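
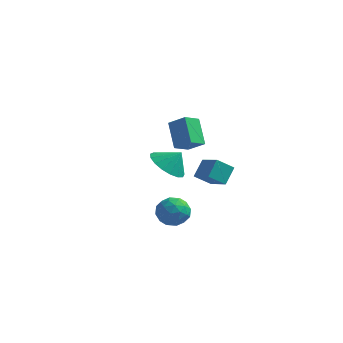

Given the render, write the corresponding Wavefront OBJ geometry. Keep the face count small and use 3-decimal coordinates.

v 0.063 2.089 -3.501
v 0.2 2.974 -2.643
v -1.08 2.851 -4.104
v -0.943 3.736 -3.245
v 0.823 2.664 -4.215
v 0.96 3.549 -3.356
v -0.32 3.426 -4.817
v -0.183 4.311 -3.959
v -0.02 -3.203 -0.019
v 0.883 -3.332 -0.633
v 0.62 -2.897 0.859
v 0.749 -2.829 -0.711
v 0.439 -2.412 -0.63
v 0.023 -2.175 -0.409
v -0.402 -2.175 -0.099
v -0.74 -2.41 0.229
v -0.914 -2.826 0.5
v -0.882 -3.329 0.653
v -0.653 -3.803 0.651
v -0.279 -4.14 0.496
v 0.154 -4.262 0.222
v 0.547 -4.141 -0.106
v 0.81 -3.806 -0.415
v -2.058 2.476 -1.959
v -2.827 3.476 -0.674
v -1.642 3.42 -2.444
v -2.411 4.42 -1.16
v -1.049 2.38 -1.28
v -1.818 3.38 0.004
v -0.633 3.324 -1.766
v -1.402 4.324 -0.481
v -0.618 -1.985 -4.123
v 0.267 -1.664 -3.904
v -0.247 -3.396 -3.556
v 0.638 -3.075 -3.337
v -0.13 -2.749 -2.847
v -0.359 -1.877 -3.198
v 0.379 -3.183 -4.262
v 0.15 -2.311 -4.613
v 0.884 -2.404 -3.99
v 0.569 -2.136 -3.115
v -0.549 -2.924 -4.345
v -0.864 -2.656 -3.47
v -0.208 -1.701 -4.063
v 0.228 -3.359 -3.397
v -0.223 -3.168 -3.109
v 0.297 -2.979 -2.98
v -0.576 -1.826 -3.648
v -0.056 -1.637 -3.519
v -0.289 -2.275 -2.898
v 0.076 -3.423 -3.941
v 0.596 -3.234 -3.812
v -0.277 -2.081 -4.48
v 0.243 -1.892 -4.351
v 0.309 -2.785 -4.562
v 0.675 -1.947 -3.985
v 0.893 -2.776 -3.651
v 0.74 -2.84 -4.196
v 0.606 -2.328 -4.401
v 0.49 -1.789 -3.471
v 0.708 -2.619 -3.137
v 0.257 -2.427 -2.85
v 0.122 -1.914 -3.056
v 0.852 -2.224 -3.521
v -0.688 -2.441 -4.323
v -0.47 -3.271 -3.989
v -0.102 -3.146 -4.404
v -0.237 -2.633 -4.61
v -0.873 -2.284 -3.809
v -0.655 -3.113 -3.475
v -0.586 -2.732 -3.059
v -0.72 -2.22 -3.264
v -0.832 -2.836 -3.939
f 2 4 1
f 5 2 1
f 1 4 3
f 3 5 1
f 2 8 4
f 6 2 5
f 6 8 2
f 4 8 3
f 7 5 3
f 3 8 7
f 7 6 5
f 8 6 7
f 10 9 12
f 10 12 11
f 12 9 13
f 12 13 11
f 13 9 14
f 13 14 11
f 14 9 15
f 14 15 11
f 15 9 16
f 15 16 11
f 16 9 17
f 16 17 11
f 17 9 18
f 17 18 11
f 18 9 19
f 18 19 11
f 19 9 20
f 19 20 11
f 20 9 21
f 20 21 11
f 21 9 22
f 21 22 11
f 22 9 23
f 22 23 11
f 23 9 10
f 23 10 11
f 25 27 24
f 28 25 24
f 24 27 26
f 26 28 24
f 25 31 27
f 29 25 28
f 29 31 25
f 27 31 26
f 30 28 26
f 26 31 30
f 30 29 28
f 31 29 30
f 32 69 48
f 69 43 72
f 48 72 37
f 69 72 48
f 32 48 44
f 48 37 49
f 44 49 33
f 48 49 44
f 32 44 53
f 44 33 54
f 53 54 39
f 44 54 53
f 32 53 65
f 53 39 68
f 65 68 42
f 53 68 65
f 32 65 69
f 65 42 73
f 69 73 43
f 65 73 69
f 33 49 60
f 49 37 63
f 60 63 41
f 49 63 60
f 37 72 50
f 72 43 71
f 50 71 36
f 72 71 50
f 43 73 70
f 73 42 66
f 70 66 34
f 73 66 70
f 42 68 67
f 68 39 55
f 67 55 38
f 68 55 67
f 39 54 59
f 54 33 56
f 59 56 40
f 54 56 59
f 35 61 47
f 61 41 62
f 47 62 36
f 61 62 47
f 35 47 45
f 47 36 46
f 45 46 34
f 47 46 45
f 35 45 52
f 45 34 51
f 52 51 38
f 45 51 52
f 35 52 57
f 52 38 58
f 57 58 40
f 52 58 57
f 35 57 61
f 57 40 64
f 61 64 41
f 57 64 61
f 36 62 50
f 62 41 63
f 50 63 37
f 62 63 50
f 34 46 70
f 46 36 71
f 70 71 43
f 46 71 70
f 38 51 67
f 51 34 66
f 67 66 42
f 51 66 67
f 40 58 59
f 58 38 55
f 59 55 39
f 58 55 59
f 41 64 60
f 64 40 56
f 60 56 33
f 64 56 60



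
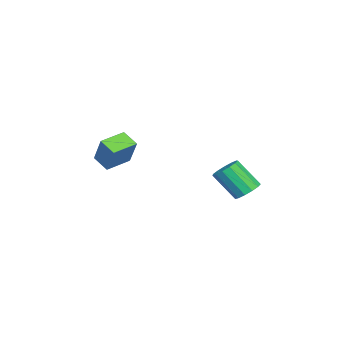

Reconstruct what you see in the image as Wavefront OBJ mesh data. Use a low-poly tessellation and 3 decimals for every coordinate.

v -3.611 3.63 -0.255
v -3.086 3.377 -0.397
v -3.224 2.477 0.693
v -3.749 2.73 0.835
v -3.015 3.627 -0.181
v -3.154 2.728 0.909
v -3.134 3.879 0.011
v -3.273 2.979 1.101
v -3.404 4.051 0.119
v -3.543 3.151 1.209
v -3.74 4.09 0.108
v -3.878 3.19 1.198
v -4.034 3.982 -0.018
v -4.173 3.083 1.072
v -4.195 3.763 -0.219
v -4.333 2.863 0.871
v -4.169 3.501 -0.432
v -4.308 2.602 0.658
v -3.967 3.281 -0.589
v -4.105 2.381 0.501
v -3.651 3.171 -0.639
v -3.79 2.271 0.451
v -3.323 3.207 -0.568
v -3.461 2.307 0.522
v -2.823 -1.602 0.744
v -3.205 -2.192 1.145
v -3.682 -0.923 0.923
v -4.065 -1.513 1.324
v -2.255 -1.187 1.896
v -2.638 -1.777 2.297
v -3.115 -0.508 2.075
v -3.497 -1.098 2.476
f 2 1 5
f 2 5 3
f 3 5 6
f 3 6 4
f 5 1 7
f 5 7 6
f 6 7 8
f 6 8 4
f 7 1 9
f 7 9 8
f 8 9 10
f 8 10 4
f 9 1 11
f 9 11 10
f 10 11 12
f 10 12 4
f 11 1 13
f 11 13 12
f 12 13 14
f 12 14 4
f 13 1 15
f 13 15 14
f 14 15 16
f 14 16 4
f 15 1 17
f 15 17 16
f 16 17 18
f 16 18 4
f 17 1 19
f 17 19 18
f 18 19 20
f 18 20 4
f 19 1 21
f 19 21 20
f 20 21 22
f 20 22 4
f 21 1 23
f 21 23 22
f 22 23 24
f 22 24 4
f 23 1 2
f 23 2 24
f 24 2 3
f 24 3 4
f 26 28 25
f 29 26 25
f 25 28 27
f 27 29 25
f 26 32 28
f 30 26 29
f 30 32 26
f 28 32 27
f 31 29 27
f 27 32 31
f 31 30 29
f 32 30 31



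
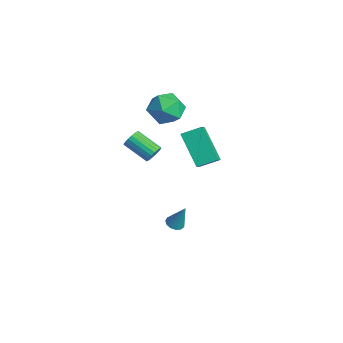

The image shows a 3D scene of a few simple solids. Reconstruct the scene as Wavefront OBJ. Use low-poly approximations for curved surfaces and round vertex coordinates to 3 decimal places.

v -0.683 0.406 0.314
v -0.304 0.077 0.605
v -1.539 -0.675 1.358
v -1.917 -0.346 1.066
v -0.334 0.281 0.76
v -1.569 -0.471 1.513
v -0.433 0.51 0.827
v -1.668 -0.242 1.58
v -0.581 0.718 0.792
v -1.816 -0.033 1.544
v -0.75 0.865 0.662
v -1.985 0.113 1.415
v -0.905 0.92 0.463
v -2.14 0.169 1.216
v -1.016 0.874 0.235
v -2.251 0.122 0.987
v -1.061 0.735 0.022
v -2.296 -0.017 0.775
v -1.031 0.531 -0.133
v -2.266 -0.221 0.62
v -0.932 0.302 -0.2
v -2.167 -0.45 0.553
v -0.784 0.093 -0.164
v -2.019 -0.658 0.588
v -0.615 -0.053 -0.035
v -1.85 -0.805 0.718
v -0.46 -0.109 0.164
v -1.695 -0.86 0.917
v -0.349 -0.062 0.393
v -1.584 -0.814 1.145
v 2.727 0.281 4.251
v 3.056 1.309 4.676
v 1.866 0.885 3.454
v 2.195 1.913 3.879
v 4.245 0.427 2.721
v 4.574 1.455 3.146
v 3.384 1.031 1.924
v 3.713 2.059 2.349
v 1.446 0.597 -3.823
v 1.779 0.171 -3.827
v 1.934 0.963 -2.397
v 1.937 0.405 -3.941
v 1.939 0.699 -4.017
v 1.785 0.961 -4.032
v 1.524 1.108 -3.98
v 1.238 1.092 -3.878
v 1.018 0.919 -3.759
v 0.934 0.644 -3.659
v 1.013 0.354 -3.612
v 1.229 0.141 -3.631
v 1.515 0.073 -3.711
v -2.111 2.181 3.732
v -1.353 2.601 2.965
v -1.687 0.439 3.195
v -0.929 0.859 2.428
v -0.714 0.946 3.562
v -0.977 2.023 3.893
v -2.063 1.017 2.267
v -2.326 2.094 2.598
v -1.324 1.882 2.06
v -0.49 1.839 2.86
v -2.55 1.201 3.3
v -1.716 1.158 4.1
f 2 1 5
f 2 5 3
f 3 5 6
f 3 6 4
f 5 1 7
f 5 7 6
f 6 7 8
f 6 8 4
f 7 1 9
f 7 9 8
f 8 9 10
f 8 10 4
f 9 1 11
f 9 11 10
f 10 11 12
f 10 12 4
f 11 1 13
f 11 13 12
f 12 13 14
f 12 14 4
f 13 1 15
f 13 15 14
f 14 15 16
f 14 16 4
f 15 1 17
f 15 17 16
f 16 17 18
f 16 18 4
f 17 1 19
f 17 19 18
f 18 19 20
f 18 20 4
f 19 1 21
f 19 21 20
f 20 21 22
f 20 22 4
f 21 1 23
f 21 23 22
f 22 23 24
f 22 24 4
f 23 1 25
f 23 25 24
f 24 25 26
f 24 26 4
f 25 1 27
f 25 27 26
f 26 27 28
f 26 28 4
f 27 1 29
f 27 29 28
f 28 29 30
f 28 30 4
f 29 1 2
f 29 2 30
f 30 2 3
f 30 3 4
f 32 34 31
f 35 32 31
f 31 34 33
f 33 35 31
f 32 38 34
f 36 32 35
f 36 38 32
f 34 38 33
f 37 35 33
f 33 38 37
f 37 36 35
f 38 36 37
f 40 39 42
f 40 42 41
f 42 39 43
f 42 43 41
f 43 39 44
f 43 44 41
f 44 39 45
f 44 45 41
f 45 39 46
f 45 46 41
f 46 39 47
f 46 47 41
f 47 39 48
f 47 48 41
f 48 39 49
f 48 49 41
f 49 39 50
f 49 50 41
f 50 39 51
f 50 51 41
f 51 39 40
f 51 40 41
f 52 63 57
f 52 57 53
f 52 53 59
f 52 59 62
f 52 62 63
f 53 57 61
f 57 63 56
f 63 62 54
f 62 59 58
f 59 53 60
f 55 61 56
f 55 56 54
f 55 54 58
f 55 58 60
f 55 60 61
f 56 61 57
f 54 56 63
f 58 54 62
f 60 58 59
f 61 60 53



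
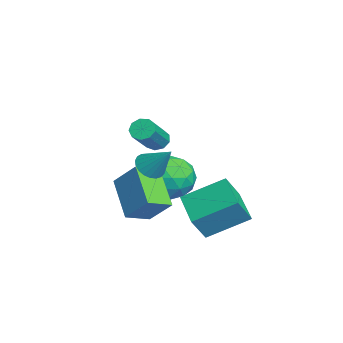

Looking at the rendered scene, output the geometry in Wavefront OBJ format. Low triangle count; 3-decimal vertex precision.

v 1.879 -0.422 0.131
v 2.36 -0.917 0.15
v 2.601 0.322 1.229
v 2.468 -0.735 -0.044
v 2.475 -0.5 -0.208
v 2.379 -0.251 -0.313
v 2.196 -0.032 -0.342
v 1.959 0.12 -0.289
v 1.708 0.178 -0.163
v 1.486 0.133 0.014
v 1.332 -0.009 0.21
v 1.273 -0.222 0.393
v 1.319 -0.469 0.531
v 1.462 -0.709 0.599
v 1.676 -0.898 0.587
v 1.926 -1.006 0.495
v 2.168 -1.012 0.341
v -3.667 0.459 -1.159
v -3.354 0.959 -1.182
v -2.081 0.22 0.097
v -2.393 -0.279 0.119
v -3.632 0.984 -0.891
v -2.359 0.245 0.388
v -3.927 0.763 -0.725
v -2.653 0.024 0.554
v -4.1 0.4 -0.763
v -2.826 -0.339 0.516
v -4.07 0.065 -0.986
v -2.796 -0.674 0.293
v -3.851 -0.085 -1.29
v -2.578 -0.824 -0.012
v -3.546 0.019 -1.533
v -2.273 -0.72 -0.255
v -3.298 0.33 -1.601
v -2.025 -0.409 -0.323
v -3.222 0.701 -1.462
v -1.949 -0.038 -0.184
v -0.947 1.609 -2.794
v -0.338 1.284 -1.788
v -2.122 0.036 -2.592
v -1.513 -0.289 -1.586
v -2.214 0.709 -1.578
v -1.488 1.681 -1.703
v -0.972 -0.361 -2.677
v -0.246 0.611 -2.802
v -0.353 0.066 -1.716
v -1.121 0.727 -1.037
v -1.339 0.593 -3.343
v -2.107 1.254 -2.664
v -0.539 1.584 -2.309
v -1.921 -0.264 -2.071
v -2.333 0.322 -2.066
v -1.975 0.131 -1.475
v -1.215 1.818 -2.259
v -0.858 1.627 -1.668
v -1.96 1.289 -1.544
v -1.602 -0.307 -2.712
v -1.245 -0.498 -2.121
v -0.485 1.189 -2.905
v -0.127 0.998 -2.314
v -0.5 0.031 -2.836
v -0.191 0.677 -1.675
v -0.881 -0.247 -1.557
v -0.563 -0.289 -2.198
v -0.136 0.282 -2.271
v -0.642 1.066 -1.276
v -1.332 0.142 -1.157
v -1.745 0.728 -1.153
v -1.318 1.299 -1.226
v -0.651 0.35 -1.234
v -1.128 1.178 -3.223
v -1.818 0.254 -3.104
v -1.142 0.021 -3.154
v -0.715 0.592 -3.227
v -1.579 1.567 -2.823
v -2.269 0.643 -2.705
v -2.324 1.038 -2.109
v -1.897 1.609 -2.182
v -1.809 0.97 -3.146
v 0.496 1.499 -3.365
v 0.922 0.872 -2.2
v 0.534 3.318 -2.4
v 0.961 2.691 -1.235
v 2.199 1.729 -3.865
v 2.626 1.102 -2.7
v 2.238 3.548 -2.9
v 2.664 2.921 -1.735
v 1.539 -0.413 -3.037
v 2.057 -1.427 -2.572
v -0.108 -0.713 -1.854
v 0.41 -1.727 -1.39
v 2.17 0.407 -1.95
v 2.688 -0.607 -1.486
v 0.523 0.107 -0.768
v 1.041 -0.907 -0.303
f 2 1 4
f 2 4 3
f 4 1 5
f 4 5 3
f 5 1 6
f 5 6 3
f 6 1 7
f 6 7 3
f 7 1 8
f 7 8 3
f 8 1 9
f 8 9 3
f 9 1 10
f 9 10 3
f 10 1 11
f 10 11 3
f 11 1 12
f 11 12 3
f 12 1 13
f 12 13 3
f 13 1 14
f 13 14 3
f 14 1 15
f 14 15 3
f 15 1 16
f 15 16 3
f 16 1 17
f 16 17 3
f 17 1 2
f 17 2 3
f 19 18 22
f 19 22 20
f 20 22 23
f 20 23 21
f 22 18 24
f 22 24 23
f 23 24 25
f 23 25 21
f 24 18 26
f 24 26 25
f 25 26 27
f 25 27 21
f 26 18 28
f 26 28 27
f 27 28 29
f 27 29 21
f 28 18 30
f 28 30 29
f 29 30 31
f 29 31 21
f 30 18 32
f 30 32 31
f 31 32 33
f 31 33 21
f 32 18 34
f 32 34 33
f 33 34 35
f 33 35 21
f 34 18 36
f 34 36 35
f 35 36 37
f 35 37 21
f 36 18 19
f 36 19 37
f 37 19 20
f 37 20 21
f 38 75 54
f 75 49 78
f 54 78 43
f 75 78 54
f 38 54 50
f 54 43 55
f 50 55 39
f 54 55 50
f 38 50 59
f 50 39 60
f 59 60 45
f 50 60 59
f 38 59 71
f 59 45 74
f 71 74 48
f 59 74 71
f 38 71 75
f 71 48 79
f 75 79 49
f 71 79 75
f 39 55 66
f 55 43 69
f 66 69 47
f 55 69 66
f 43 78 56
f 78 49 77
f 56 77 42
f 78 77 56
f 49 79 76
f 79 48 72
f 76 72 40
f 79 72 76
f 48 74 73
f 74 45 61
f 73 61 44
f 74 61 73
f 45 60 65
f 60 39 62
f 65 62 46
f 60 62 65
f 41 67 53
f 67 47 68
f 53 68 42
f 67 68 53
f 41 53 51
f 53 42 52
f 51 52 40
f 53 52 51
f 41 51 58
f 51 40 57
f 58 57 44
f 51 57 58
f 41 58 63
f 58 44 64
f 63 64 46
f 58 64 63
f 41 63 67
f 63 46 70
f 67 70 47
f 63 70 67
f 42 68 56
f 68 47 69
f 56 69 43
f 68 69 56
f 40 52 76
f 52 42 77
f 76 77 49
f 52 77 76
f 44 57 73
f 57 40 72
f 73 72 48
f 57 72 73
f 46 64 65
f 64 44 61
f 65 61 45
f 64 61 65
f 47 70 66
f 70 46 62
f 66 62 39
f 70 62 66
f 81 83 80
f 84 81 80
f 80 83 82
f 82 84 80
f 81 87 83
f 85 81 84
f 85 87 81
f 83 87 82
f 86 84 82
f 82 87 86
f 86 85 84
f 87 85 86
f 89 91 88
f 92 89 88
f 88 91 90
f 90 92 88
f 89 95 91
f 93 89 92
f 93 95 89
f 91 95 90
f 94 92 90
f 90 95 94
f 94 93 92
f 95 93 94



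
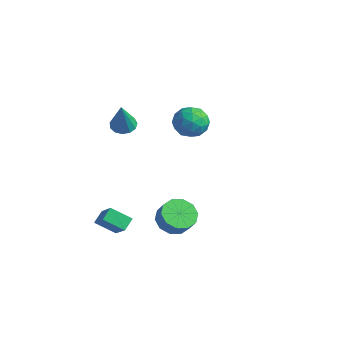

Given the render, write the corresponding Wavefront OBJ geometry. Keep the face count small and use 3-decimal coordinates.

v 2.878 -1.726 -2.491
v 3.663 -1.912 -3.048
v 4.226 -2 -2.227
v 3.442 -1.814 -1.669
v 3.631 -1.314 -2.963
v 4.195 -1.401 -2.141
v 3.313 -0.872 -2.698
v 3.876 -0.96 -1.876
v 2.828 -0.757 -2.353
v 3.391 -0.845 -1.531
v 2.362 -1.012 -2.061
v 2.926 -1.1 -1.24
v 2.094 -1.54 -1.933
v 2.657 -1.628 -1.112
v 2.125 -2.139 -2.019
v 2.689 -2.226 -1.197
v 2.444 -2.58 -2.284
v 3.007 -2.668 -1.462
v 2.929 -2.695 -2.629
v 3.492 -2.783 -1.807
v 3.394 -2.44 -2.92
v 3.958 -2.528 -2.099
v -1.2 4.01 0.944
v -0.576 3.459 0.285
v -2.504 3.861 -0.165
v -1.88 3.31 -0.824
v -2.185 2.883 0.1
v -1.378 2.976 0.785
v -1.702 4.344 -0.665
v -0.895 4.437 0.02
v -0.886 3.665 -0.71
v -1.185 2.762 -0.237
v -1.895 4.558 0.357
v -2.194 3.655 0.83
v -0.773 3.748 0.712
v -2.307 3.572 -0.592
v -2.485 3.322 -0.049
v -2.119 2.998 -0.436
v -1.245 3.464 1.006
v -0.878 3.139 0.618
v -1.824 2.801 0.509
v -2.202 4.181 -0.498
v -1.835 3.856 -0.886
v -0.961 4.322 0.556
v -0.595 3.998 0.169
v -1.256 4.519 -0.389
v -0.589 3.545 -0.26
v -1.356 3.457 -0.912
v -1.251 4.065 -0.819
v -0.777 4.12 -0.416
v -0.765 3.014 0.017
v -1.531 2.927 -0.634
v -1.71 2.676 -0.091
v -1.236 2.73 0.311
v -0.947 3.136 -0.567
v -1.549 4.393 0.754
v -2.315 4.306 0.103
v -1.844 4.59 -0.191
v -1.37 4.644 0.211
v -1.724 3.863 1.032
v -2.491 3.775 0.38
v -2.303 3.2 0.536
v -1.829 3.255 0.939
v -2.133 4.184 0.687
v -1.888 -0.79 1.808
v -1.221 -0.932 1.577
v -1.372 -1.37 3.652
v -1.22 -0.545 1.699
v -1.431 -0.236 1.855
v -1.787 -0.102 1.996
v -2.175 -0.187 2.078
v -2.472 -0.464 2.074
v -2.583 -0.844 1.986
v -2.474 -1.206 1.841
v -2.179 -1.437 1.686
v -1.791 -1.462 1.57
v -1.434 -1.274 1.529
v -1.319 -3.388 -4.282
v -1.491 -2.708 -3.838
v -0.4 -2.719 -4.952
v -0.572 -2.038 -4.509
v -0.048 -3.882 -3.031
v -0.22 -3.201 -2.588
v 0.871 -3.212 -3.702
v 0.699 -2.532 -3.258
f 2 1 5
f 2 5 3
f 3 5 6
f 3 6 4
f 5 1 7
f 5 7 6
f 6 7 8
f 6 8 4
f 7 1 9
f 7 9 8
f 8 9 10
f 8 10 4
f 9 1 11
f 9 11 10
f 10 11 12
f 10 12 4
f 11 1 13
f 11 13 12
f 12 13 14
f 12 14 4
f 13 1 15
f 13 15 14
f 14 15 16
f 14 16 4
f 15 1 17
f 15 17 16
f 16 17 18
f 16 18 4
f 17 1 19
f 17 19 18
f 18 19 20
f 18 20 4
f 19 1 21
f 19 21 20
f 20 21 22
f 20 22 4
f 21 1 2
f 21 2 22
f 22 2 3
f 22 3 4
f 23 60 39
f 60 34 63
f 39 63 28
f 60 63 39
f 23 39 35
f 39 28 40
f 35 40 24
f 39 40 35
f 23 35 44
f 35 24 45
f 44 45 30
f 35 45 44
f 23 44 56
f 44 30 59
f 56 59 33
f 44 59 56
f 23 56 60
f 56 33 64
f 60 64 34
f 56 64 60
f 24 40 51
f 40 28 54
f 51 54 32
f 40 54 51
f 28 63 41
f 63 34 62
f 41 62 27
f 63 62 41
f 34 64 61
f 64 33 57
f 61 57 25
f 64 57 61
f 33 59 58
f 59 30 46
f 58 46 29
f 59 46 58
f 30 45 50
f 45 24 47
f 50 47 31
f 45 47 50
f 26 52 38
f 52 32 53
f 38 53 27
f 52 53 38
f 26 38 36
f 38 27 37
f 36 37 25
f 38 37 36
f 26 36 43
f 36 25 42
f 43 42 29
f 36 42 43
f 26 43 48
f 43 29 49
f 48 49 31
f 43 49 48
f 26 48 52
f 48 31 55
f 52 55 32
f 48 55 52
f 27 53 41
f 53 32 54
f 41 54 28
f 53 54 41
f 25 37 61
f 37 27 62
f 61 62 34
f 37 62 61
f 29 42 58
f 42 25 57
f 58 57 33
f 42 57 58
f 31 49 50
f 49 29 46
f 50 46 30
f 49 46 50
f 32 55 51
f 55 31 47
f 51 47 24
f 55 47 51
f 66 65 68
f 66 68 67
f 68 65 69
f 68 69 67
f 69 65 70
f 69 70 67
f 70 65 71
f 70 71 67
f 71 65 72
f 71 72 67
f 72 65 73
f 72 73 67
f 73 65 74
f 73 74 67
f 74 65 75
f 74 75 67
f 75 65 76
f 75 76 67
f 76 65 77
f 76 77 67
f 77 65 66
f 77 66 67
f 79 81 78
f 82 79 78
f 78 81 80
f 80 82 78
f 79 85 81
f 83 79 82
f 83 85 79
f 81 85 80
f 84 82 80
f 80 85 84
f 84 83 82
f 85 83 84



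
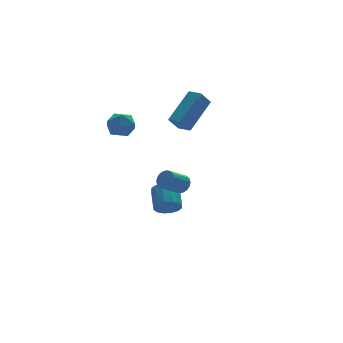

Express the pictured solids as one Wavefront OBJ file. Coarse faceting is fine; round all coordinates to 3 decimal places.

v -0.66 1.827 3.864
v -0.202 1.876 3.147
v -1.038 0.544 3.533
v -0.58 0.593 2.816
v -0.188 0.565 3.572
v 0.046 1.358 3.776
v -1.286 1.062 2.904
v -1.052 1.855 3.108
v -0.589 1.404 2.554
v 0.09 1.097 2.967
v -1.33 1.323 3.713
v -0.651 1.016 4.126
v 1.566 0.417 -2.795
v 2.174 0.038 -2.611
v 2.643 1.125 -1.921
v 2.034 1.503 -2.105
v 2.261 0.21 -2.942
v 2.73 1.297 -2.252
v 2.162 0.438 -3.233
v 2.63 1.525 -2.543
v 1.902 0.66 -3.407
v 2.371 1.747 -2.717
v 1.553 0.817 -3.417
v 2.022 1.904 -2.727
v 1.207 0.867 -3.26
v 1.676 1.953 -2.57
v 0.957 0.795 -2.979
v 1.426 1.882 -2.289
v 0.87 0.623 -2.648
v 1.339 1.71 -1.958
v 0.97 0.395 -2.357
v 1.438 1.482 -1.667
v 1.229 0.173 -2.183
v 1.698 1.26 -1.493
v 1.578 0.016 -2.173
v 2.047 1.103 -1.483
v 1.924 -0.033 -2.33
v 2.393 1.053 -1.64
v 0.562 -2.682 0.663
v 0.814 -2.414 1.085
v -0.17 -2.55 1.759
v -0.422 -2.818 1.337
v 0.703 -2.229 0.961
v -0.281 -2.365 1.634
v 0.564 -2.134 0.777
v -0.42 -2.27 1.451
v 0.424 -2.147 0.571
v -0.559 -2.283 1.245
v 0.312 -2.266 0.383
v -0.671 -2.402 1.057
v 0.25 -2.468 0.251
v -0.734 -2.604 0.924
v 0.249 -2.712 0.2
v -0.735 -2.848 0.874
v 0.31 -2.95 0.241
v -0.674 -3.086 0.915
v 0.421 -3.135 0.366
v -0.563 -3.271 1.039
v 0.56 -3.23 0.549
v -0.424 -3.366 1.223
v 0.699 -3.217 0.755
v -0.284 -3.353 1.429
v 0.811 -3.098 0.943
v -0.172 -3.234 1.617
v 0.874 -2.896 1.076
v -0.11 -3.032 1.749
v 0.875 -2.652 1.126
v -0.109 -2.788 1.8
v 1.918 -0.224 3.524
v 3.507 0.479 4.84
v 1.676 0.55 3.403
v 3.264 1.253 4.72
v 2.536 -0.153 2.74
v 4.124 0.55 4.057
v 2.293 0.621 2.62
v 3.882 1.324 3.936
f 1 12 6
f 1 6 2
f 1 2 8
f 1 8 11
f 1 11 12
f 2 6 10
f 6 12 5
f 12 11 3
f 11 8 7
f 8 2 9
f 4 10 5
f 4 5 3
f 4 3 7
f 4 7 9
f 4 9 10
f 5 10 6
f 3 5 12
f 7 3 11
f 9 7 8
f 10 9 2
f 14 13 17
f 14 17 15
f 15 17 18
f 15 18 16
f 17 13 19
f 17 19 18
f 18 19 20
f 18 20 16
f 19 13 21
f 19 21 20
f 20 21 22
f 20 22 16
f 21 13 23
f 21 23 22
f 22 23 24
f 22 24 16
f 23 13 25
f 23 25 24
f 24 25 26
f 24 26 16
f 25 13 27
f 25 27 26
f 26 27 28
f 26 28 16
f 27 13 29
f 27 29 28
f 28 29 30
f 28 30 16
f 29 13 31
f 29 31 30
f 30 31 32
f 30 32 16
f 31 13 33
f 31 33 32
f 32 33 34
f 32 34 16
f 33 13 35
f 33 35 34
f 34 35 36
f 34 36 16
f 35 13 37
f 35 37 36
f 36 37 38
f 36 38 16
f 37 13 14
f 37 14 38
f 38 14 15
f 38 15 16
f 40 39 43
f 40 43 41
f 41 43 44
f 41 44 42
f 43 39 45
f 43 45 44
f 44 45 46
f 44 46 42
f 45 39 47
f 45 47 46
f 46 47 48
f 46 48 42
f 47 39 49
f 47 49 48
f 48 49 50
f 48 50 42
f 49 39 51
f 49 51 50
f 50 51 52
f 50 52 42
f 51 39 53
f 51 53 52
f 52 53 54
f 52 54 42
f 53 39 55
f 53 55 54
f 54 55 56
f 54 56 42
f 55 39 57
f 55 57 56
f 56 57 58
f 56 58 42
f 57 39 59
f 57 59 58
f 58 59 60
f 58 60 42
f 59 39 61
f 59 61 60
f 60 61 62
f 60 62 42
f 61 39 63
f 61 63 62
f 62 63 64
f 62 64 42
f 63 39 65
f 63 65 64
f 64 65 66
f 64 66 42
f 65 39 67
f 65 67 66
f 66 67 68
f 66 68 42
f 67 39 40
f 67 40 68
f 68 40 41
f 68 41 42
f 70 72 69
f 73 70 69
f 69 72 71
f 71 73 69
f 70 76 72
f 74 70 73
f 74 76 70
f 72 76 71
f 75 73 71
f 71 76 75
f 75 74 73
f 76 74 75



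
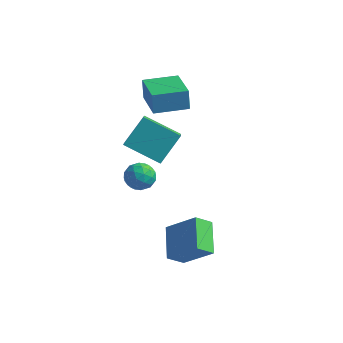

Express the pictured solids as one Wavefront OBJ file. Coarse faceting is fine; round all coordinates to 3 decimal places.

v -4.526 1.678 3.122
v -4.694 1.854 4.287
v -3.177 2.93 3.127
v -3.345 3.106 4.292
v -3.075 0.114 3.568
v -3.243 0.29 4.733
v -1.726 1.366 3.573
v -1.894 1.542 4.738
v 1.068 -4.324 -2.696
v 0.552 -5.025 -1.991
v 0.203 -2.884 -1.897
v -0.313 -3.585 -1.192
v 2.573 -4.135 -1.408
v 2.057 -4.836 -0.703
v 1.708 -2.695 -0.609
v 1.192 -3.396 0.096
v -4.993 0.527 0.244
v -4.237 -0.857 1.408
v -4.595 1.851 1.562
v -3.84 0.467 2.726
v -3.06 0.833 -0.646
v -2.305 -0.551 0.518
v -2.663 2.157 0.672
v -1.907 0.773 1.836
v -2.404 -2.1 0.852
v -1.63 -2.195 1.168
v -2.75 -3.325 1.332
v -1.976 -3.42 1.648
v -2.5 -2.853 1.982
v -2.286 -2.096 1.685
v -2.094 -3.424 0.815
v -1.88 -2.667 0.518
v -1.438 -3.013 1.145
v -1.69 -2.66 1.866
v -2.69 -2.86 0.634
v -2.942 -2.507 1.355
v -1.987 -2.039 0.968
v -2.393 -3.481 1.532
v -2.701 -3.147 1.728
v -2.247 -3.203 1.914
v -2.372 -1.981 1.272
v -1.917 -2.037 1.458
v -2.429 -2.424 1.936
v -2.463 -3.483 1.042
v -2.008 -3.539 1.228
v -2.133 -2.317 0.586
v -1.679 -2.373 0.772
v -1.951 -3.096 0.564
v -1.419 -2.576 1.14
v -1.623 -3.297 1.422
v -1.692 -3.299 0.933
v -1.566 -2.854 0.758
v -1.567 -2.369 1.564
v -1.77 -3.09 1.846
v -2.078 -2.756 2.042
v -1.952 -2.311 1.868
v -1.454 -2.85 1.55
v -2.61 -2.43 0.654
v -2.813 -3.151 0.936
v -2.428 -3.209 0.632
v -2.302 -2.764 0.458
v -2.757 -2.223 1.078
v -2.961 -2.944 1.36
v -2.814 -2.666 1.742
v -2.688 -2.221 1.567
v -2.926 -2.67 0.95
f 2 4 1
f 5 2 1
f 1 4 3
f 3 5 1
f 2 8 4
f 6 2 5
f 6 8 2
f 4 8 3
f 7 5 3
f 3 8 7
f 7 6 5
f 8 6 7
f 10 12 9
f 13 10 9
f 9 12 11
f 11 13 9
f 10 16 12
f 14 10 13
f 14 16 10
f 12 16 11
f 15 13 11
f 11 16 15
f 15 14 13
f 16 14 15
f 18 20 17
f 21 18 17
f 17 20 19
f 19 21 17
f 18 24 20
f 22 18 21
f 22 24 18
f 20 24 19
f 23 21 19
f 19 24 23
f 23 22 21
f 24 22 23
f 25 62 41
f 62 36 65
f 41 65 30
f 62 65 41
f 25 41 37
f 41 30 42
f 37 42 26
f 41 42 37
f 25 37 46
f 37 26 47
f 46 47 32
f 37 47 46
f 25 46 58
f 46 32 61
f 58 61 35
f 46 61 58
f 25 58 62
f 58 35 66
f 62 66 36
f 58 66 62
f 26 42 53
f 42 30 56
f 53 56 34
f 42 56 53
f 30 65 43
f 65 36 64
f 43 64 29
f 65 64 43
f 36 66 63
f 66 35 59
f 63 59 27
f 66 59 63
f 35 61 60
f 61 32 48
f 60 48 31
f 61 48 60
f 32 47 52
f 47 26 49
f 52 49 33
f 47 49 52
f 28 54 40
f 54 34 55
f 40 55 29
f 54 55 40
f 28 40 38
f 40 29 39
f 38 39 27
f 40 39 38
f 28 38 45
f 38 27 44
f 45 44 31
f 38 44 45
f 28 45 50
f 45 31 51
f 50 51 33
f 45 51 50
f 28 50 54
f 50 33 57
f 54 57 34
f 50 57 54
f 29 55 43
f 55 34 56
f 43 56 30
f 55 56 43
f 27 39 63
f 39 29 64
f 63 64 36
f 39 64 63
f 31 44 60
f 44 27 59
f 60 59 35
f 44 59 60
f 33 51 52
f 51 31 48
f 52 48 32
f 51 48 52
f 34 57 53
f 57 33 49
f 53 49 26
f 57 49 53



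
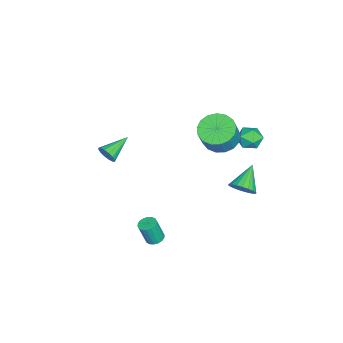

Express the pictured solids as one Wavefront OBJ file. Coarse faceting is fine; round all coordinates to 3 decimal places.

v 2.597 -0.629 -3.894
v 3.104 -0.784 -3.995
v 3.25 -1.166 -2.666
v 2.743 -1.011 -2.566
v 3.13 -0.554 -3.931
v 3.276 -0.936 -2.603
v 3.051 -0.339 -3.861
v 3.197 -0.72 -2.532
v 2.881 -0.181 -3.797
v 3.027 -0.562 -2.468
v 2.656 -0.112 -3.752
v 2.802 -0.493 -2.423
v 2.418 -0.145 -3.735
v 2.564 -0.527 -2.407
v 2.216 -0.274 -3.75
v 2.362 -0.656 -2.422
v 2.09 -0.474 -3.794
v 2.236 -0.856 -2.465
v 2.064 -0.704 -3.857
v 2.21 -1.086 -2.529
v 2.143 -0.92 -3.928
v 2.289 -1.301 -2.599
v 2.313 -1.078 -3.992
v 2.459 -1.459 -2.663
v 2.538 -1.147 -4.037
v 2.684 -1.528 -2.708
v 2.776 -1.113 -4.053
v 2.922 -1.495 -2.725
v 2.978 -0.984 -4.038
v 3.124 -1.366 -2.71
v -0.618 3.484 -1.819
v -0.137 3.573 -1.173
v -1.962 3.796 -0.861
v -0.15 3.886 -1.294
v -0.244 4.131 -1.506
v -0.403 4.263 -1.772
v -0.599 4.261 -2.046
v -0.798 4.124 -2.281
v -0.966 3.876 -2.436
v -1.073 3.561 -2.484
v -1.102 3.232 -2.417
v -1.047 2.947 -2.247
v -0.918 2.754 -2.002
v -0.737 2.688 -1.726
v -0.535 2.759 -1.466
v -0.348 2.955 -1.267
v -0.207 3.243 -1.163
v 0.45 -3.731 0.751
v 0.788 -3.518 1.225
v -0.85 -2.869 1.289
v 0.832 -3.305 0.989
v 0.773 -3.206 0.69
v 0.628 -3.247 0.406
v 0.435 -3.419 0.215
v 0.246 -3.674 0.168
v 0.112 -3.944 0.276
v 0.068 -4.157 0.512
v 0.126 -4.257 0.811
v 0.271 -4.215 1.095
v 0.464 -4.044 1.286
v 0.653 -3.789 1.333
v -1.74 4.381 1.819
v -1.396 4.096 1.156
v -2.104 3.184 2.144
v -1.76 2.899 1.481
v -1.308 3.189 2.073
v -1.083 3.929 1.872
v -2.417 3.351 1.428
v -2.192 4.091 1.227
v -1.814 3.46 0.914
v -1.129 3.359 1.313
v -2.371 3.921 1.987
v -1.686 3.82 2.386
v 0.088 2.401 3.103
v 0.946 2.793 2.666
v 1.65 2.672 3.939
v 0.792 2.279 4.377
v 0.705 3.194 2.837
v 1.41 3.073 4.11
v 0.324 3.413 3.07
v 1.028 3.292 4.343
v -0.112 3.4 3.31
v 0.592 3.279 4.583
v -0.502 3.158 3.502
v 0.202 3.037 4.775
v -0.757 2.743 3.604
v -0.053 2.622 4.877
v -0.819 2.249 3.59
v -0.114 2.128 4.864
v -0.672 1.79 3.466
v 0.032 1.669 4.739
v -0.352 1.471 3.258
v 0.353 1.349 4.531
v 0.069 1.365 3.015
v 0.774 1.243 4.288
v 0.495 1.496 2.792
v 1.199 1.374 4.065
v 0.827 1.834 2.64
v 1.531 1.713 3.913
v 0.99 2.303 2.595
v 1.694 2.181 3.868
f 2 1 5
f 2 5 3
f 3 5 6
f 3 6 4
f 5 1 7
f 5 7 6
f 6 7 8
f 6 8 4
f 7 1 9
f 7 9 8
f 8 9 10
f 8 10 4
f 9 1 11
f 9 11 10
f 10 11 12
f 10 12 4
f 11 1 13
f 11 13 12
f 12 13 14
f 12 14 4
f 13 1 15
f 13 15 14
f 14 15 16
f 14 16 4
f 15 1 17
f 15 17 16
f 16 17 18
f 16 18 4
f 17 1 19
f 17 19 18
f 18 19 20
f 18 20 4
f 19 1 21
f 19 21 20
f 20 21 22
f 20 22 4
f 21 1 23
f 21 23 22
f 22 23 24
f 22 24 4
f 23 1 25
f 23 25 24
f 24 25 26
f 24 26 4
f 25 1 27
f 25 27 26
f 26 27 28
f 26 28 4
f 27 1 29
f 27 29 28
f 28 29 30
f 28 30 4
f 29 1 2
f 29 2 30
f 30 2 3
f 30 3 4
f 32 31 34
f 32 34 33
f 34 31 35
f 34 35 33
f 35 31 36
f 35 36 33
f 36 31 37
f 36 37 33
f 37 31 38
f 37 38 33
f 38 31 39
f 38 39 33
f 39 31 40
f 39 40 33
f 40 31 41
f 40 41 33
f 41 31 42
f 41 42 33
f 42 31 43
f 42 43 33
f 43 31 44
f 43 44 33
f 44 31 45
f 44 45 33
f 45 31 46
f 45 46 33
f 46 31 47
f 46 47 33
f 47 31 32
f 47 32 33
f 49 48 51
f 49 51 50
f 51 48 52
f 51 52 50
f 52 48 53
f 52 53 50
f 53 48 54
f 53 54 50
f 54 48 55
f 54 55 50
f 55 48 56
f 55 56 50
f 56 48 57
f 56 57 50
f 57 48 58
f 57 58 50
f 58 48 59
f 58 59 50
f 59 48 60
f 59 60 50
f 60 48 61
f 60 61 50
f 61 48 49
f 61 49 50
f 62 73 67
f 62 67 63
f 62 63 69
f 62 69 72
f 62 72 73
f 63 67 71
f 67 73 66
f 73 72 64
f 72 69 68
f 69 63 70
f 65 71 66
f 65 66 64
f 65 64 68
f 65 68 70
f 65 70 71
f 66 71 67
f 64 66 73
f 68 64 72
f 70 68 69
f 71 70 63
f 75 74 78
f 75 78 76
f 76 78 79
f 76 79 77
f 78 74 80
f 78 80 79
f 79 80 81
f 79 81 77
f 80 74 82
f 80 82 81
f 81 82 83
f 81 83 77
f 82 74 84
f 82 84 83
f 83 84 85
f 83 85 77
f 84 74 86
f 84 86 85
f 85 86 87
f 85 87 77
f 86 74 88
f 86 88 87
f 87 88 89
f 87 89 77
f 88 74 90
f 88 90 89
f 89 90 91
f 89 91 77
f 90 74 92
f 90 92 91
f 91 92 93
f 91 93 77
f 92 74 94
f 92 94 93
f 93 94 95
f 93 95 77
f 94 74 96
f 94 96 95
f 95 96 97
f 95 97 77
f 96 74 98
f 96 98 97
f 97 98 99
f 97 99 77
f 98 74 100
f 98 100 99
f 99 100 101
f 99 101 77
f 100 74 75
f 100 75 101
f 101 75 76
f 101 76 77



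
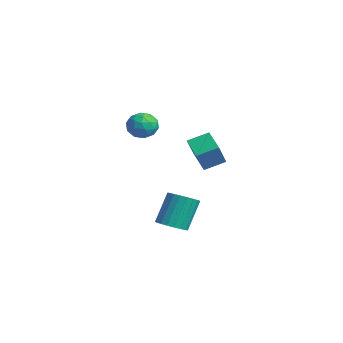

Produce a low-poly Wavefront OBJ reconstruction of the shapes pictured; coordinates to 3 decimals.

v -0.838 -2.316 2.711
v -0.007 -1.965 2.656
v -0.353 -3.315 3.664
v 0.478 -2.964 3.609
v -0.186 -2.496 4.008
v -0.485 -1.879 3.419
v 0.125 -3.401 2.901
v -0.174 -2.784 2.312
v 0.589 -2.635 2.774
v 0.397 -2.076 3.458
v -0.757 -3.204 2.862
v -0.949 -2.645 3.546
v -0.465 -2.053 2.6
v 0.105 -3.227 3.72
v -0.285 -2.952 3.954
v 0.203 -2.746 3.923
v -0.746 -2.002 3.048
v -0.257 -1.796 3.016
v -0.363 -2.108 3.81
v -0.103 -3.484 3.304
v 0.386 -3.278 3.272
v -0.563 -2.534 2.397
v -0.075 -2.328 2.366
v 0.003 -3.172 2.51
v 0.374 -2.24 2.637
v 0.658 -2.828 3.197
v 0.451 -3.085 2.781
v 0.275 -2.722 2.435
v 0.261 -1.912 3.039
v 0.546 -2.499 3.599
v 0.156 -2.224 3.834
v -0.02 -1.861 3.487
v 0.611 -2.306 3.108
v -0.906 -2.781 2.721
v -0.621 -3.368 3.281
v -0.34 -3.419 2.833
v -0.516 -3.056 2.486
v -1.018 -2.452 3.123
v -0.734 -3.04 3.683
v -0.635 -2.558 3.885
v -0.811 -2.195 3.539
v -0.971 -2.974 3.212
v -2.412 1.254 -0.373
v -2.161 2.432 0.142
v -1.334 1.339 -1.095
v -1.083 2.517 -0.58
v -1.257 0.303 1.24
v -1.006 1.481 1.755
v -0.179 0.388 0.518
v 0.072 1.566 1.033
v -0.161 -1.033 -4.387
v 0.728 -0.896 -4.251
v 0.311 -0.009 -2.417
v -0.579 -0.147 -2.553
v 0.625 -0.578 -4.428
v 0.208 0.309 -2.594
v 0.387 -0.339 -4.599
v -0.03 0.548 -2.764
v 0.054 -0.219 -4.732
v -0.364 0.668 -2.897
v -0.317 -0.241 -4.806
v -0.734 0.646 -2.971
v -0.661 -0.399 -4.807
v -1.078 0.488 -2.973
v -0.918 -0.667 -4.736
v -1.335 0.22 -2.902
v -1.044 -0.999 -4.605
v -1.462 -0.112 -2.77
v -1.018 -1.336 -4.436
v -1.435 -0.449 -2.601
v -0.844 -1.621 -4.258
v -1.261 -0.735 -2.424
v -0.551 -1.805 -4.103
v -0.969 -0.918 -2.269
v -0.192 -1.855 -3.997
v -0.609 -0.968 -2.162
v 0.173 -1.763 -3.958
v -0.244 -0.876 -2.124
v 0.48 -1.545 -3.994
v 0.063 -0.658 -2.159
v 0.677 -1.238 -4.098
v 0.259 -0.351 -2.263
f 1 38 17
f 38 12 41
f 17 41 6
f 38 41 17
f 1 17 13
f 17 6 18
f 13 18 2
f 17 18 13
f 1 13 22
f 13 2 23
f 22 23 8
f 13 23 22
f 1 22 34
f 22 8 37
f 34 37 11
f 22 37 34
f 1 34 38
f 34 11 42
f 38 42 12
f 34 42 38
f 2 18 29
f 18 6 32
f 29 32 10
f 18 32 29
f 6 41 19
f 41 12 40
f 19 40 5
f 41 40 19
f 12 42 39
f 42 11 35
f 39 35 3
f 42 35 39
f 11 37 36
f 37 8 24
f 36 24 7
f 37 24 36
f 8 23 28
f 23 2 25
f 28 25 9
f 23 25 28
f 4 30 16
f 30 10 31
f 16 31 5
f 30 31 16
f 4 16 14
f 16 5 15
f 14 15 3
f 16 15 14
f 4 14 21
f 14 3 20
f 21 20 7
f 14 20 21
f 4 21 26
f 21 7 27
f 26 27 9
f 21 27 26
f 4 26 30
f 26 9 33
f 30 33 10
f 26 33 30
f 5 31 19
f 31 10 32
f 19 32 6
f 31 32 19
f 3 15 39
f 15 5 40
f 39 40 12
f 15 40 39
f 7 20 36
f 20 3 35
f 36 35 11
f 20 35 36
f 9 27 28
f 27 7 24
f 28 24 8
f 27 24 28
f 10 33 29
f 33 9 25
f 29 25 2
f 33 25 29
f 44 46 43
f 47 44 43
f 43 46 45
f 45 47 43
f 44 50 46
f 48 44 47
f 48 50 44
f 46 50 45
f 49 47 45
f 45 50 49
f 49 48 47
f 50 48 49
f 52 51 55
f 52 55 53
f 53 55 56
f 53 56 54
f 55 51 57
f 55 57 56
f 56 57 58
f 56 58 54
f 57 51 59
f 57 59 58
f 58 59 60
f 58 60 54
f 59 51 61
f 59 61 60
f 60 61 62
f 60 62 54
f 61 51 63
f 61 63 62
f 62 63 64
f 62 64 54
f 63 51 65
f 63 65 64
f 64 65 66
f 64 66 54
f 65 51 67
f 65 67 66
f 66 67 68
f 66 68 54
f 67 51 69
f 67 69 68
f 68 69 70
f 68 70 54
f 69 51 71
f 69 71 70
f 70 71 72
f 70 72 54
f 71 51 73
f 71 73 72
f 72 73 74
f 72 74 54
f 73 51 75
f 73 75 74
f 74 75 76
f 74 76 54
f 75 51 77
f 75 77 76
f 76 77 78
f 76 78 54
f 77 51 79
f 77 79 78
f 78 79 80
f 78 80 54
f 79 51 81
f 79 81 80
f 80 81 82
f 80 82 54
f 81 51 52
f 81 52 82
f 82 52 53
f 82 53 54



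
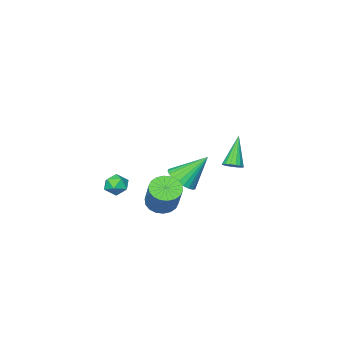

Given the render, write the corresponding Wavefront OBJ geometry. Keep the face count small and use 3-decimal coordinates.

v 0.664 -0.909 -1.9
v 1.248 -0.122 -1.882
v -0.464 -0.111 -0.28
v 0.977 -0.008 -2.126
v 0.658 -0.032 -2.337
v 0.341 -0.189 -2.48
v 0.072 -0.455 -2.536
v -0.106 -0.791 -2.495
v -0.167 -1.145 -2.363
v -0.101 -1.463 -2.161
v 0.081 -1.696 -1.919
v 0.352 -1.81 -1.674
v 0.67 -1.787 -1.464
v 0.988 -1.629 -1.32
v 1.256 -1.363 -1.265
v 1.434 -1.027 -1.306
v 1.495 -0.673 -1.438
v 1.43 -0.355 -1.64
v 2.934 0.161 -2.342
v 3.599 0.498 -2.829
v 4.231 1.595 -1.204
v 3.566 1.259 -0.718
v 3.305 0.757 -2.889
v 3.938 1.854 -1.264
v 2.938 0.898 -2.842
v 3.571 1.995 -1.217
v 2.57 0.893 -2.695
v 3.203 1.99 -1.07
v 2.274 0.743 -2.479
v 2.907 1.84 -0.854
v 2.109 0.478 -2.235
v 2.741 1.575 -0.61
v 2.107 0.15 -2.013
v 2.739 1.247 -0.388
v 2.269 -0.175 -1.856
v 2.901 0.922 -0.231
v 2.562 -0.434 -1.796
v 3.195 0.663 -0.171
v 2.929 -0.575 -1.843
v 3.562 0.522 -0.218
v 3.297 -0.57 -1.99
v 3.93 0.527 -0.365
v 3.593 -0.42 -2.206
v 4.226 0.677 -0.581
v 3.759 -0.155 -2.45
v 4.391 0.942 -0.825
v 3.761 0.173 -2.672
v 4.393 1.27 -1.047
v 2.406 -3.269 -2.332
v 3.039 -3.073 -1.944
v 3.101 -3.887 -3.156
v 3.734 -3.691 -2.768
v 3.234 -4.186 -2.461
v 2.805 -3.804 -1.952
v 3.335 -3.156 -3.148
v 2.906 -2.774 -2.639
v 3.613 -3.003 -2.449
v 3.551 -3.64 -2.024
v 2.589 -3.32 -3.076
v 2.527 -3.957 -2.651
v 1.454 4.005 1.3
v 1.925 3.761 1.481
v 0.506 3.375 2.92
v 1.937 4.008 1.584
v 1.838 4.255 1.622
v 1.651 4.444 1.586
v 1.419 4.532 1.484
v 1.195 4.5 1.341
v 1.031 4.354 1.188
v 0.963 4.128 1.06
v 1.008 3.874 0.988
v 1.155 3.65 0.987
v 1.37 3.507 1.057
v 1.605 3.478 1.184
v 1.805 3.57 1.336
f 2 1 4
f 2 4 3
f 4 1 5
f 4 5 3
f 5 1 6
f 5 6 3
f 6 1 7
f 6 7 3
f 7 1 8
f 7 8 3
f 8 1 9
f 8 9 3
f 9 1 10
f 9 10 3
f 10 1 11
f 10 11 3
f 11 1 12
f 11 12 3
f 12 1 13
f 12 13 3
f 13 1 14
f 13 14 3
f 14 1 15
f 14 15 3
f 15 1 16
f 15 16 3
f 16 1 17
f 16 17 3
f 17 1 18
f 17 18 3
f 18 1 2
f 18 2 3
f 20 19 23
f 20 23 21
f 21 23 24
f 21 24 22
f 23 19 25
f 23 25 24
f 24 25 26
f 24 26 22
f 25 19 27
f 25 27 26
f 26 27 28
f 26 28 22
f 27 19 29
f 27 29 28
f 28 29 30
f 28 30 22
f 29 19 31
f 29 31 30
f 30 31 32
f 30 32 22
f 31 19 33
f 31 33 32
f 32 33 34
f 32 34 22
f 33 19 35
f 33 35 34
f 34 35 36
f 34 36 22
f 35 19 37
f 35 37 36
f 36 37 38
f 36 38 22
f 37 19 39
f 37 39 38
f 38 39 40
f 38 40 22
f 39 19 41
f 39 41 40
f 40 41 42
f 40 42 22
f 41 19 43
f 41 43 42
f 42 43 44
f 42 44 22
f 43 19 45
f 43 45 44
f 44 45 46
f 44 46 22
f 45 19 47
f 45 47 46
f 46 47 48
f 46 48 22
f 47 19 20
f 47 20 48
f 48 20 21
f 48 21 22
f 49 60 54
f 49 54 50
f 49 50 56
f 49 56 59
f 49 59 60
f 50 54 58
f 54 60 53
f 60 59 51
f 59 56 55
f 56 50 57
f 52 58 53
f 52 53 51
f 52 51 55
f 52 55 57
f 52 57 58
f 53 58 54
f 51 53 60
f 55 51 59
f 57 55 56
f 58 57 50
f 62 61 64
f 62 64 63
f 64 61 65
f 64 65 63
f 65 61 66
f 65 66 63
f 66 61 67
f 66 67 63
f 67 61 68
f 67 68 63
f 68 61 69
f 68 69 63
f 69 61 70
f 69 70 63
f 70 61 71
f 70 71 63
f 71 61 72
f 71 72 63
f 72 61 73
f 72 73 63
f 73 61 74
f 73 74 63
f 74 61 75
f 74 75 63
f 75 61 62
f 75 62 63



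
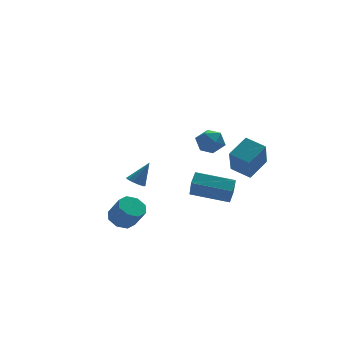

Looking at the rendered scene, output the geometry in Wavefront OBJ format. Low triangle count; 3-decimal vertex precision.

v 2.166 1.072 -2.069
v 1.931 0.364 -0.872
v 2.646 1.62 -1.65
v 2.41 0.912 -0.454
v 3.87 -0.132 -2.446
v 3.634 -0.84 -1.25
v 4.349 0.416 -2.028
v 4.114 -0.292 -0.831
v 1.331 -2.538 3.499
v 1.969 -2.94 3.764
v 0.591 -3.58 3.696
v 1.229 -3.982 3.961
v 0.929 -3.381 4.393
v 1.386 -2.737 4.271
v 1.174 -3.783 3.189
v 1.631 -3.139 3.067
v 1.872 -3.71 3.572
v 1.72 -3.462 4.316
v 0.84 -3.058 3.144
v 0.688 -2.81 3.888
v 0.026 3.079 -1.667
v 0.485 3.159 -1.978
v 0.834 3.161 -0.453
v 0.348 3.469 -1.907
v 0.088 3.63 -1.745
v -0.196 3.58 -1.553
v -0.395 3.339 -1.405
v -0.432 2.998 -1.356
v -0.295 2.688 -1.427
v -0.035 2.528 -1.589
v 0.249 2.577 -1.781
v 0.447 2.819 -1.929
v 3.796 -4.172 3.296
v 3.191 -3.235 3.614
v 2.659 -4.681 2.634
v 2.054 -3.744 2.953
v 4.286 -3.356 1.827
v 3.681 -2.419 2.146
v 3.149 -3.865 1.166
v 2.544 -2.928 1.484
v -2.195 -0.403 -2.177
v -1.696 0.168 -1.994
v -1.365 -0.466 -0.92
v -1.865 -1.037 -1.103
v -2.242 0.261 -1.77
v -1.911 -0.373 -0.697
v -2.76 -0.034 -1.785
v -2.429 -0.669 -0.711
v -2.948 -0.546 -2.029
v -2.617 -1.18 -0.956
v -2.695 -0.974 -2.36
v -2.364 -1.608 -1.286
v -2.149 -1.067 -2.583
v -1.818 -1.701 -1.51
v -1.631 -0.771 -2.569
v -1.3 -1.406 -1.495
v -1.443 -0.26 -2.324
v -1.112 -0.894 -1.251
f 2 4 1
f 5 2 1
f 1 4 3
f 3 5 1
f 2 8 4
f 6 2 5
f 6 8 2
f 4 8 3
f 7 5 3
f 3 8 7
f 7 6 5
f 8 6 7
f 9 20 14
f 9 14 10
f 9 10 16
f 9 16 19
f 9 19 20
f 10 14 18
f 14 20 13
f 20 19 11
f 19 16 15
f 16 10 17
f 12 18 13
f 12 13 11
f 12 11 15
f 12 15 17
f 12 17 18
f 13 18 14
f 11 13 20
f 15 11 19
f 17 15 16
f 18 17 10
f 22 21 24
f 22 24 23
f 24 21 25
f 24 25 23
f 25 21 26
f 25 26 23
f 26 21 27
f 26 27 23
f 27 21 28
f 27 28 23
f 28 21 29
f 28 29 23
f 29 21 30
f 29 30 23
f 30 21 31
f 30 31 23
f 31 21 32
f 31 32 23
f 32 21 22
f 32 22 23
f 34 36 33
f 37 34 33
f 33 36 35
f 35 37 33
f 34 40 36
f 38 34 37
f 38 40 34
f 36 40 35
f 39 37 35
f 35 40 39
f 39 38 37
f 40 38 39
f 42 41 45
f 42 45 43
f 43 45 46
f 43 46 44
f 45 41 47
f 45 47 46
f 46 47 48
f 46 48 44
f 47 41 49
f 47 49 48
f 48 49 50
f 48 50 44
f 49 41 51
f 49 51 50
f 50 51 52
f 50 52 44
f 51 41 53
f 51 53 52
f 52 53 54
f 52 54 44
f 53 41 55
f 53 55 54
f 54 55 56
f 54 56 44
f 55 41 57
f 55 57 56
f 56 57 58
f 56 58 44
f 57 41 42
f 57 42 58
f 58 42 43
f 58 43 44



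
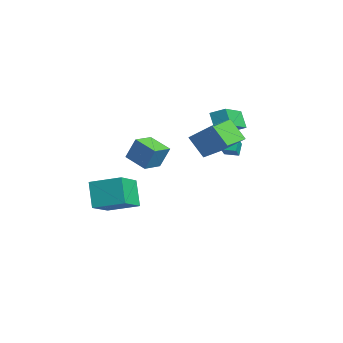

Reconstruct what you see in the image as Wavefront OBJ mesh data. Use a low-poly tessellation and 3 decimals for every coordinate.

v -1.443 -2.949 -2.769
v -0.057 -4.164 -1.871
v -0.408 -1.339 -2.189
v 0.978 -2.554 -1.291
v -0.458 -3.006 -4.369
v 0.928 -4.221 -3.471
v 0.577 -1.396 -3.789
v 1.963 -2.611 -2.891
v 0.297 3.618 -0.385
v 1.079 3.18 0.303
v -0.16 3.922 0.329
v 0.622 3.484 1.016
v 0.738 4.356 -0.416
v 1.52 3.918 0.271
v 0.281 4.66 0.297
v 1.063 4.222 0.985
v -1.345 4.185 2.016
v 0.022 2.818 2.783
v -0.815 4.957 2.445
v 0.553 3.59 3.211
v -0.653 4.29 0.969
v 0.715 2.923 1.735
v -0.122 5.062 1.397
v 1.245 3.695 2.164
v 2.762 0.787 2.04
v 3.824 1.798 3.185
v 1.47 2.244 1.95
v 2.532 3.256 3.095
v 3.548 1.404 0.765
v 4.61 2.416 1.91
v 2.256 2.862 0.675
v 3.318 3.873 1.82
v 0.793 -1.38 0.286
v 1.108 -0.888 1.656
v 1.972 -0.611 -0.261
v 2.287 -0.119 1.11
v 1.593 -2.461 0.49
v 1.908 -1.969 1.861
v 2.772 -1.692 -0.056
v 3.087 -1.2 1.314
f 2 4 1
f 5 2 1
f 1 4 3
f 3 5 1
f 2 8 4
f 6 2 5
f 6 8 2
f 4 8 3
f 7 5 3
f 3 8 7
f 7 6 5
f 8 6 7
f 10 12 9
f 13 10 9
f 9 12 11
f 11 13 9
f 10 16 12
f 14 10 13
f 14 16 10
f 12 16 11
f 15 13 11
f 11 16 15
f 15 14 13
f 16 14 15
f 18 20 17
f 21 18 17
f 17 20 19
f 19 21 17
f 18 24 20
f 22 18 21
f 22 24 18
f 20 24 19
f 23 21 19
f 19 24 23
f 23 22 21
f 24 22 23
f 26 28 25
f 29 26 25
f 25 28 27
f 27 29 25
f 26 32 28
f 30 26 29
f 30 32 26
f 28 32 27
f 31 29 27
f 27 32 31
f 31 30 29
f 32 30 31
f 34 36 33
f 37 34 33
f 33 36 35
f 35 37 33
f 34 40 36
f 38 34 37
f 38 40 34
f 36 40 35
f 39 37 35
f 35 40 39
f 39 38 37
f 40 38 39



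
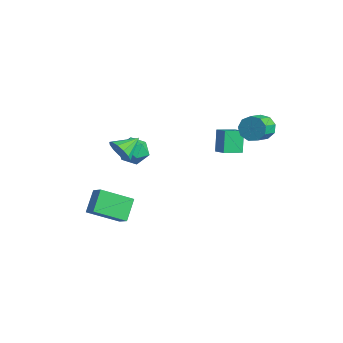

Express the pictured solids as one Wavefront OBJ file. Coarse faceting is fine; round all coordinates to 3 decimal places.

v -0.452 -2.581 2.044
v 0.051 -2.323 1.396
v -0.508 -1.239 2.536
v -0.405 -2.284 1.239
v -0.877 -2.339 1.336
v -1.213 -2.471 1.659
v -1.308 -2.638 2.104
v -1.131 -2.787 2.53
v -0.739 -2.87 2.802
v -0.255 -2.862 2.833
v 0.166 -2.764 2.614
v 0.391 -2.608 2.214
v 0.348 -2.444 1.76
v 1.547 2.556 2.723
v 2.325 2.533 3.113
v 1.78 3.707 2.326
v 2.558 3.684 2.716
v 2.142 2.016 1.504
v 2.92 1.993 1.894
v 2.375 3.167 1.107
v 3.153 3.144 1.497
v -1.111 -2.243 -4.721
v -2.052 -3.871 -3.679
v -1.801 -1.234 -3.768
v -2.742 -2.862 -2.725
v -0.298 -2.298 -4.075
v -1.239 -3.926 -3.032
v -0.988 -1.289 -3.121
v -1.929 -2.917 -2.079
v 3.318 4.332 3.207
v 3.884 4.819 3.569
v 4.387 3.695 4.296
v 3.822 3.208 3.933
v 3.41 4.808 3.881
v 3.913 3.684 4.607
v 2.892 4.574 3.877
v 3.395 3.45 4.603
v 2.574 4.227 3.559
v 3.078 3.102 4.286
v 2.605 3.929 3.077
v 3.108 2.805 3.803
v 2.969 3.82 2.655
v 3.472 2.695 3.382
v 3.497 3.95 2.492
v 4 2.826 3.218
v 3.941 4.26 2.663
v 4.444 3.135 3.389
v 4.094 4.603 3.088
v 4.597 3.478 3.815
v -2.54 0.684 -0.077
v -1.973 0.023 0.413
v -2.967 -0.463 -1.133
v -2.4 -1.124 -0.643
v -3.232 -0.77 -0.22
v -2.969 -0.061 0.433
v -1.971 -0.379 -1.153
v -1.708 0.33 -0.5
v -1.622 -0.634 -0.252
v -2.401 -0.875 0.324
v -2.539 0.435 -1.044
v -3.318 0.194 -0.468
f 2 1 4
f 2 4 3
f 4 1 5
f 4 5 3
f 5 1 6
f 5 6 3
f 6 1 7
f 6 7 3
f 7 1 8
f 7 8 3
f 8 1 9
f 8 9 3
f 9 1 10
f 9 10 3
f 10 1 11
f 10 11 3
f 11 1 12
f 11 12 3
f 12 1 13
f 12 13 3
f 13 1 2
f 13 2 3
f 15 17 14
f 18 15 14
f 14 17 16
f 16 18 14
f 15 21 17
f 19 15 18
f 19 21 15
f 17 21 16
f 20 18 16
f 16 21 20
f 20 19 18
f 21 19 20
f 23 25 22
f 26 23 22
f 22 25 24
f 24 26 22
f 23 29 25
f 27 23 26
f 27 29 23
f 25 29 24
f 28 26 24
f 24 29 28
f 28 27 26
f 29 27 28
f 31 30 34
f 31 34 32
f 32 34 35
f 32 35 33
f 34 30 36
f 34 36 35
f 35 36 37
f 35 37 33
f 36 30 38
f 36 38 37
f 37 38 39
f 37 39 33
f 38 30 40
f 38 40 39
f 39 40 41
f 39 41 33
f 40 30 42
f 40 42 41
f 41 42 43
f 41 43 33
f 42 30 44
f 42 44 43
f 43 44 45
f 43 45 33
f 44 30 46
f 44 46 45
f 45 46 47
f 45 47 33
f 46 30 48
f 46 48 47
f 47 48 49
f 47 49 33
f 48 30 31
f 48 31 49
f 49 31 32
f 49 32 33
f 50 61 55
f 50 55 51
f 50 51 57
f 50 57 60
f 50 60 61
f 51 55 59
f 55 61 54
f 61 60 52
f 60 57 56
f 57 51 58
f 53 59 54
f 53 54 52
f 53 52 56
f 53 56 58
f 53 58 59
f 54 59 55
f 52 54 61
f 56 52 60
f 58 56 57
f 59 58 51



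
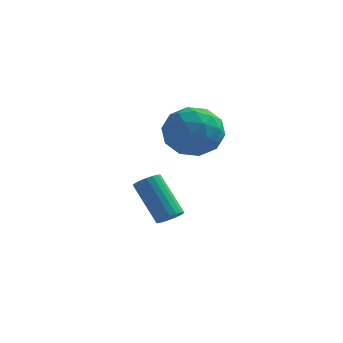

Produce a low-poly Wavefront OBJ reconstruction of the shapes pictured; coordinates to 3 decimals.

v 2.343 2.635 2.112
v 3.438 2.308 2.474
v 1.722 0.812 2.346
v 2.817 0.485 2.708
v 2.145 1.198 3.399
v 2.529 2.324 3.255
v 2.631 0.796 1.565
v 3.015 1.922 1.421
v 3.616 1.172 2.136
v 3.315 1.42 3.27
v 1.845 1.7 1.55
v 1.544 1.948 2.684
v 2.945 2.631 2.272
v 2.215 0.489 2.548
v 1.82 0.908 2.954
v 2.463 0.715 3.167
v 2.411 2.641 2.731
v 3.054 2.449 2.944
v 2.294 1.796 3.488
v 2.106 0.671 1.876
v 2.749 0.479 2.089
v 2.697 2.405 1.653
v 3.34 2.212 1.866
v 2.866 1.324 1.332
v 3.693 1.771 2.287
v 3.328 0.7 2.424
v 3.219 0.883 1.753
v 3.445 1.545 1.668
v 3.517 1.917 2.953
v 3.151 0.846 3.091
v 2.756 1.265 3.497
v 2.982 1.927 3.412
v 3.621 1.249 2.755
v 2.009 2.274 1.729
v 1.643 1.203 1.867
v 2.178 1.193 1.408
v 2.404 1.855 1.323
v 1.832 2.42 2.396
v 1.467 1.349 2.533
v 1.715 1.575 3.152
v 1.941 2.237 3.067
v 1.539 1.871 2.065
v 1.595 2.034 -2.166
v 1.911 1.722 -1.809
v 0.822 2.375 -0.276
v 0.505 2.686 -0.634
v 2.034 1.943 -1.815
v 0.945 2.596 -0.283
v 2.071 2.183 -1.891
v 0.982 2.836 -0.359
v 2.013 2.392 -2.021
v 0.924 3.045 -0.489
v 1.872 2.531 -2.181
v 0.783 3.184 -0.648
v 1.677 2.571 -2.337
v 0.588 3.224 -0.805
v 1.465 2.505 -2.459
v 0.376 3.158 -0.927
v 1.278 2.345 -2.524
v 0.189 2.998 -0.991
v 1.155 2.124 -2.517
v 0.066 2.777 -0.985
v 1.118 1.884 -2.441
v 0.029 2.537 -0.909
v 1.176 1.675 -2.311
v 0.087 2.328 -0.779
v 1.317 1.536 -2.152
v 0.228 2.189 -0.619
v 1.512 1.496 -1.995
v 0.423 2.149 -0.463
v 1.724 1.562 -1.873
v 0.635 2.215 -0.341
f 1 38 17
f 38 12 41
f 17 41 6
f 38 41 17
f 1 17 13
f 17 6 18
f 13 18 2
f 17 18 13
f 1 13 22
f 13 2 23
f 22 23 8
f 13 23 22
f 1 22 34
f 22 8 37
f 34 37 11
f 22 37 34
f 1 34 38
f 34 11 42
f 38 42 12
f 34 42 38
f 2 18 29
f 18 6 32
f 29 32 10
f 18 32 29
f 6 41 19
f 41 12 40
f 19 40 5
f 41 40 19
f 12 42 39
f 42 11 35
f 39 35 3
f 42 35 39
f 11 37 36
f 37 8 24
f 36 24 7
f 37 24 36
f 8 23 28
f 23 2 25
f 28 25 9
f 23 25 28
f 4 30 16
f 30 10 31
f 16 31 5
f 30 31 16
f 4 16 14
f 16 5 15
f 14 15 3
f 16 15 14
f 4 14 21
f 14 3 20
f 21 20 7
f 14 20 21
f 4 21 26
f 21 7 27
f 26 27 9
f 21 27 26
f 4 26 30
f 26 9 33
f 30 33 10
f 26 33 30
f 5 31 19
f 31 10 32
f 19 32 6
f 31 32 19
f 3 15 39
f 15 5 40
f 39 40 12
f 15 40 39
f 7 20 36
f 20 3 35
f 36 35 11
f 20 35 36
f 9 27 28
f 27 7 24
f 28 24 8
f 27 24 28
f 10 33 29
f 33 9 25
f 29 25 2
f 33 25 29
f 44 43 47
f 44 47 45
f 45 47 48
f 45 48 46
f 47 43 49
f 47 49 48
f 48 49 50
f 48 50 46
f 49 43 51
f 49 51 50
f 50 51 52
f 50 52 46
f 51 43 53
f 51 53 52
f 52 53 54
f 52 54 46
f 53 43 55
f 53 55 54
f 54 55 56
f 54 56 46
f 55 43 57
f 55 57 56
f 56 57 58
f 56 58 46
f 57 43 59
f 57 59 58
f 58 59 60
f 58 60 46
f 59 43 61
f 59 61 60
f 60 61 62
f 60 62 46
f 61 43 63
f 61 63 62
f 62 63 64
f 62 64 46
f 63 43 65
f 63 65 64
f 64 65 66
f 64 66 46
f 65 43 67
f 65 67 66
f 66 67 68
f 66 68 46
f 67 43 69
f 67 69 68
f 68 69 70
f 68 70 46
f 69 43 71
f 69 71 70
f 70 71 72
f 70 72 46
f 71 43 44
f 71 44 72
f 72 44 45
f 72 45 46



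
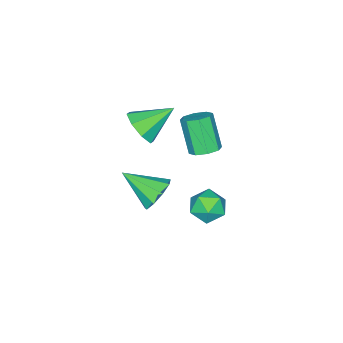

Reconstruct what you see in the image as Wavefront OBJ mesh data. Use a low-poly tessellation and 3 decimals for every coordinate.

v 0.073 -2.95 -0.969
v 0.763 -2.916 -0.152
v -1.253 -1.95 0.109
v 0.84 -2.273 -0.654
v 0.467 -2.027 -1.34
v -0.136 -2.322 -1.809
v -0.617 -2.985 -1.786
v -0.693 -3.627 -1.284
v -0.321 -3.873 -0.597
v 0.282 -3.578 -0.128
v 0.615 1.232 0.176
v 1.196 0.735 0.081
v 0.725 -0.129 1.73
v 0.145 0.368 1.824
v 1.358 1.217 0.38
v 0.887 0.353 2.028
v 1.085 1.707 0.559
v 0.614 0.844 2.207
v 0.537 1.919 0.513
v 0.066 1.056 2.162
v 0.035 1.729 0.27
v -0.436 0.865 1.919
v -0.127 1.247 -0.028
v -0.598 0.383 1.62
v 0.146 0.756 -0.207
v -0.325 -0.107 1.441
v 0.694 0.544 -0.162
v 0.223 -0.319 1.487
v 1.181 -1.071 -4.186
v 1.78 -1.378 -4.952
v 1.699 -2.789 -3.094
v 2.145 -0.984 -4.507
v 2.059 -0.632 -3.911
v 1.562 -0.484 -3.444
v 0.887 -0.612 -3.324
v 0.349 -0.955 -3.608
v 0.201 -1.352 -4.162
v 0.511 -1.618 -4.727
v 1.135 -1.628 -5.04
v 2.505 3.42 -0.551
v 3.387 3.426 -0.923
v 2.053 2.414 -1.637
v 2.935 2.42 -2.009
v 2.78 2.021 -1.154
v 3.059 2.643 -0.482
v 2.381 3.197 -2.078
v 2.66 3.819 -1.406
v 3.31 3.289 -1.867
v 3.556 2.561 -1.296
v 1.884 3.279 -1.264
v 2.13 2.551 -0.693
f 2 1 4
f 2 4 3
f 4 1 5
f 4 5 3
f 5 1 6
f 5 6 3
f 6 1 7
f 6 7 3
f 7 1 8
f 7 8 3
f 8 1 9
f 8 9 3
f 9 1 10
f 9 10 3
f 10 1 2
f 10 2 3
f 12 11 15
f 12 15 13
f 13 15 16
f 13 16 14
f 15 11 17
f 15 17 16
f 16 17 18
f 16 18 14
f 17 11 19
f 17 19 18
f 18 19 20
f 18 20 14
f 19 11 21
f 19 21 20
f 20 21 22
f 20 22 14
f 21 11 23
f 21 23 22
f 22 23 24
f 22 24 14
f 23 11 25
f 23 25 24
f 24 25 26
f 24 26 14
f 25 11 27
f 25 27 26
f 26 27 28
f 26 28 14
f 27 11 12
f 27 12 28
f 28 12 13
f 28 13 14
f 30 29 32
f 30 32 31
f 32 29 33
f 32 33 31
f 33 29 34
f 33 34 31
f 34 29 35
f 34 35 31
f 35 29 36
f 35 36 31
f 36 29 37
f 36 37 31
f 37 29 38
f 37 38 31
f 38 29 39
f 38 39 31
f 39 29 30
f 39 30 31
f 40 51 45
f 40 45 41
f 40 41 47
f 40 47 50
f 40 50 51
f 41 45 49
f 45 51 44
f 51 50 42
f 50 47 46
f 47 41 48
f 43 49 44
f 43 44 42
f 43 42 46
f 43 46 48
f 43 48 49
f 44 49 45
f 42 44 51
f 46 42 50
f 48 46 47
f 49 48 41



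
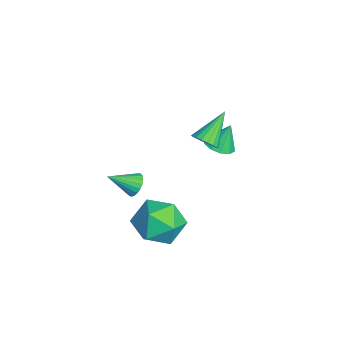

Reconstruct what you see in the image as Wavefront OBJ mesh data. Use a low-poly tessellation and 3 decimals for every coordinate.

v 0.164 -2.149 -1.292
v 0.676 -2.017 -1.108
v 0.196 -3.231 -0.608
v 0.54 -1.919 -0.946
v 0.338 -1.861 -0.844
v 0.107 -1.853 -0.82
v -0.115 -1.896 -0.877
v -0.288 -1.982 -1.006
v -0.384 -2.098 -1.184
v -0.384 -2.222 -1.381
v -0.29 -2.334 -1.562
v -0.118 -2.414 -1.697
v 0.103 -2.448 -1.762
v 0.335 -2.43 -1.745
v 0.537 -2.364 -1.65
v 0.674 -2.261 -1.493
v 0.723 -2.138 -1.301
v -3.081 1.666 -2.103
v -2.466 1.986 -2.203
v -3.139 2.134 -0.957
v -2.78 2.256 -2.329
v -3.208 2.3 -2.369
v -3.588 2.103 -2.308
v -3.774 1.738 -2.168
v -3.696 1.346 -2.003
v -3.382 1.075 -1.877
v -2.954 1.031 -1.837
v -2.574 1.228 -1.899
v -2.388 1.593 -2.039
v 0.904 -0.877 -2.016
v 1.737 -0.857 -1.215
v 1.923 -2.063 -3.045
v 2.756 -2.043 -2.244
v 1.743 -2.55 -2.012
v 1.113 -1.818 -1.376
v 2.547 -1.102 -2.884
v 1.917 -0.37 -2.248
v 2.753 -0.996 -1.751
v 2.256 -1.891 -1.212
v 1.404 -1.029 -3.048
v 0.907 -1.924 -2.509
v -0.962 0.727 0.026
v -0.514 1.141 0.026
v -1.818 1.653 1.074
v -0.673 1.224 -0.178
v -0.89 1.208 -0.341
v -1.12 1.097 -0.431
v -1.32 0.913 -0.431
v -1.448 0.692 -0.34
v -1.48 0.477 -0.177
v -1.409 0.312 0.027
v -1.25 0.229 0.23
v -1.034 0.245 0.394
v -0.803 0.356 0.484
v -0.604 0.541 0.484
v -0.475 0.762 0.393
v -0.443 0.976 0.229
f 2 1 4
f 2 4 3
f 4 1 5
f 4 5 3
f 5 1 6
f 5 6 3
f 6 1 7
f 6 7 3
f 7 1 8
f 7 8 3
f 8 1 9
f 8 9 3
f 9 1 10
f 9 10 3
f 10 1 11
f 10 11 3
f 11 1 12
f 11 12 3
f 12 1 13
f 12 13 3
f 13 1 14
f 13 14 3
f 14 1 15
f 14 15 3
f 15 1 16
f 15 16 3
f 16 1 17
f 16 17 3
f 17 1 2
f 17 2 3
f 19 18 21
f 19 21 20
f 21 18 22
f 21 22 20
f 22 18 23
f 22 23 20
f 23 18 24
f 23 24 20
f 24 18 25
f 24 25 20
f 25 18 26
f 25 26 20
f 26 18 27
f 26 27 20
f 27 18 28
f 27 28 20
f 28 18 29
f 28 29 20
f 29 18 19
f 29 19 20
f 30 41 35
f 30 35 31
f 30 31 37
f 30 37 40
f 30 40 41
f 31 35 39
f 35 41 34
f 41 40 32
f 40 37 36
f 37 31 38
f 33 39 34
f 33 34 32
f 33 32 36
f 33 36 38
f 33 38 39
f 34 39 35
f 32 34 41
f 36 32 40
f 38 36 37
f 39 38 31
f 43 42 45
f 43 45 44
f 45 42 46
f 45 46 44
f 46 42 47
f 46 47 44
f 47 42 48
f 47 48 44
f 48 42 49
f 48 49 44
f 49 42 50
f 49 50 44
f 50 42 51
f 50 51 44
f 51 42 52
f 51 52 44
f 52 42 53
f 52 53 44
f 53 42 54
f 53 54 44
f 54 42 55
f 54 55 44
f 55 42 56
f 55 56 44
f 56 42 57
f 56 57 44
f 57 42 43
f 57 43 44



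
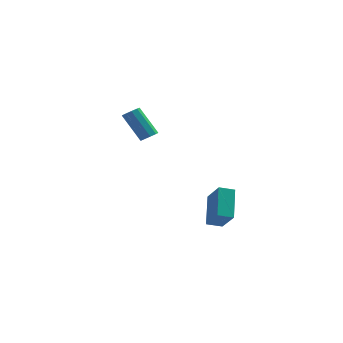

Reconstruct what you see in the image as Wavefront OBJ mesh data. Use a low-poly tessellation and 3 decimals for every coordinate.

v -2.938 3.666 -1.243
v -2.545 3.472 -0.927
v -3.629 3.86 0.659
v -4.022 4.054 0.343
v -2.496 3.834 -0.982
v -3.58 4.222 0.604
v -2.654 4.117 -1.159
v -3.738 4.506 0.427
v -2.944 4.189 -1.376
v -4.029 4.578 0.21
v -3.232 4.016 -1.53
v -4.316 4.405 0.056
v -3.382 3.679 -1.55
v -4.466 4.068 0.036
v -3.324 3.336 -1.426
v -4.408 3.724 0.16
v -3.086 3.147 -1.217
v -4.17 3.535 0.369
v -2.778 3.201 -1.02
v -3.862 3.589 0.566
v 2.098 -3.831 -3.216
v 1.904 -2.476 -1.942
v 1.374 -2.925 -4.289
v 1.18 -1.57 -3.015
v 2.84 -3.51 -3.445
v 2.646 -2.155 -2.171
v 2.116 -2.604 -4.518
v 1.922 -1.249 -3.244
f 2 1 5
f 2 5 3
f 3 5 6
f 3 6 4
f 5 1 7
f 5 7 6
f 6 7 8
f 6 8 4
f 7 1 9
f 7 9 8
f 8 9 10
f 8 10 4
f 9 1 11
f 9 11 10
f 10 11 12
f 10 12 4
f 11 1 13
f 11 13 12
f 12 13 14
f 12 14 4
f 13 1 15
f 13 15 14
f 14 15 16
f 14 16 4
f 15 1 17
f 15 17 16
f 16 17 18
f 16 18 4
f 17 1 19
f 17 19 18
f 18 19 20
f 18 20 4
f 19 1 2
f 19 2 20
f 20 2 3
f 20 3 4
f 22 24 21
f 25 22 21
f 21 24 23
f 23 25 21
f 22 28 24
f 26 22 25
f 26 28 22
f 24 28 23
f 27 25 23
f 23 28 27
f 27 26 25
f 28 26 27



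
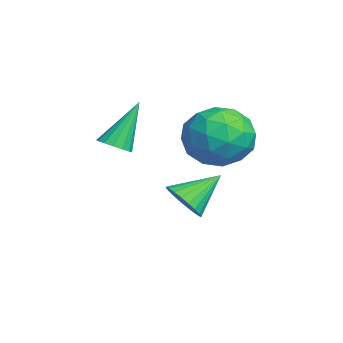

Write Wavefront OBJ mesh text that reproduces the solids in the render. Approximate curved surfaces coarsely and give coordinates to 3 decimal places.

v -0.106 -1.985 -0.131
v 0.388 -1.479 -0.601
v -0.494 -0.715 0.831
v 0.098 -1.449 -0.758
v -0.224 -1.5 -0.819
v -0.528 -1.626 -0.776
v -0.768 -1.806 -0.634
v -0.907 -2.014 -0.416
v -0.924 -2.217 -0.154
v -0.817 -2.385 0.111
v -0.601 -2.492 0.339
v -0.311 -2.522 0.496
v 0.011 -2.47 0.557
v 0.315 -2.345 0.514
v 0.555 -2.165 0.372
v 0.694 -1.957 0.154
v 0.711 -1.754 -0.108
v 0.604 -1.586 -0.373
v 0.752 -0.614 2.299
v 1.178 0.105 3.244
v 1.402 -2.285 3.276
v 1.828 -1.566 4.221
v 0.587 -1.685 4.029
v 0.185 -0.652 3.425
v 2.395 -1.528 3.095
v 1.993 -0.495 2.491
v 2.193 -0.46 3.736
v 1.076 -0.557 4.314
v 1.504 -1.623 2.206
v 0.387 -1.72 2.784
v 0.908 -0.108 2.686
v 1.672 -2.072 3.834
v 0.942 -2.142 3.721
v 1.193 -1.719 4.277
v 0.324 -0.553 2.792
v 0.575 -0.131 3.348
v 0.227 -1.182 3.809
v 2.005 -2.049 3.172
v 2.256 -1.627 3.728
v 1.387 -0.461 2.243
v 1.638 -0.038 2.799
v 2.353 -0.998 2.711
v 1.755 -0.017 3.531
v 2.137 -0.999 4.105
v 2.471 -0.977 3.443
v 2.234 -0.37 3.088
v 1.098 -0.074 3.87
v 1.48 -1.056 4.444
v 0.751 -1.126 4.331
v 0.514 -0.519 3.976
v 1.695 -0.406 4.159
v 1.1 -1.124 2.076
v 1.482 -2.106 2.65
v 2.066 -1.661 2.544
v 1.829 -1.054 2.189
v 0.443 -1.181 2.415
v 0.825 -2.163 2.989
v 0.346 -1.81 3.432
v 0.109 -1.203 3.077
v 0.885 -1.774 2.361
v 0.48 -4.266 2.705
v 0.879 -4.61 3.013
v -0.06 -3.394 4.375
v 1.04 -4.351 2.931
v 1.052 -4.07 2.788
v 0.91 -3.841 2.623
v 0.654 -3.726 2.479
v 0.35 -3.756 2.397
v 0.082 -3.922 2.396
v -0.08 -4.18 2.479
v -0.091 -4.462 2.622
v 0.05 -4.69 2.787
v 0.307 -4.805 2.93
v 0.61 -4.776 3.013
f 2 1 4
f 2 4 3
f 4 1 5
f 4 5 3
f 5 1 6
f 5 6 3
f 6 1 7
f 6 7 3
f 7 1 8
f 7 8 3
f 8 1 9
f 8 9 3
f 9 1 10
f 9 10 3
f 10 1 11
f 10 11 3
f 11 1 12
f 11 12 3
f 12 1 13
f 12 13 3
f 13 1 14
f 13 14 3
f 14 1 15
f 14 15 3
f 15 1 16
f 15 16 3
f 16 1 17
f 16 17 3
f 17 1 18
f 17 18 3
f 18 1 2
f 18 2 3
f 19 56 35
f 56 30 59
f 35 59 24
f 56 59 35
f 19 35 31
f 35 24 36
f 31 36 20
f 35 36 31
f 19 31 40
f 31 20 41
f 40 41 26
f 31 41 40
f 19 40 52
f 40 26 55
f 52 55 29
f 40 55 52
f 19 52 56
f 52 29 60
f 56 60 30
f 52 60 56
f 20 36 47
f 36 24 50
f 47 50 28
f 36 50 47
f 24 59 37
f 59 30 58
f 37 58 23
f 59 58 37
f 30 60 57
f 60 29 53
f 57 53 21
f 60 53 57
f 29 55 54
f 55 26 42
f 54 42 25
f 55 42 54
f 26 41 46
f 41 20 43
f 46 43 27
f 41 43 46
f 22 48 34
f 48 28 49
f 34 49 23
f 48 49 34
f 22 34 32
f 34 23 33
f 32 33 21
f 34 33 32
f 22 32 39
f 32 21 38
f 39 38 25
f 32 38 39
f 22 39 44
f 39 25 45
f 44 45 27
f 39 45 44
f 22 44 48
f 44 27 51
f 48 51 28
f 44 51 48
f 23 49 37
f 49 28 50
f 37 50 24
f 49 50 37
f 21 33 57
f 33 23 58
f 57 58 30
f 33 58 57
f 25 38 54
f 38 21 53
f 54 53 29
f 38 53 54
f 27 45 46
f 45 25 42
f 46 42 26
f 45 42 46
f 28 51 47
f 51 27 43
f 47 43 20
f 51 43 47
f 62 61 64
f 62 64 63
f 64 61 65
f 64 65 63
f 65 61 66
f 65 66 63
f 66 61 67
f 66 67 63
f 67 61 68
f 67 68 63
f 68 61 69
f 68 69 63
f 69 61 70
f 69 70 63
f 70 61 71
f 70 71 63
f 71 61 72
f 71 72 63
f 72 61 73
f 72 73 63
f 73 61 74
f 73 74 63
f 74 61 62
f 74 62 63



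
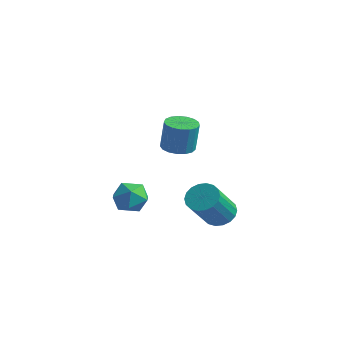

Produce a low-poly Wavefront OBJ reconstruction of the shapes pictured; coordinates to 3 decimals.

v 1.425 -1.076 -0.075
v 1.943 -0.708 -0.152
v 2.092 -0.655 1.098
v 1.575 -1.024 1.175
v 1.712 -0.507 -0.133
v 1.861 -0.455 1.117
v 1.416 -0.437 -0.101
v 1.565 -0.384 1.149
v 1.121 -0.513 -0.062
v 1.271 -0.461 1.188
v 0.897 -0.718 -0.027
v 1.046 -0.666 1.223
v 0.793 -1.006 -0.002
v 0.943 -0.953 1.248
v 0.835 -1.309 0.005
v 0.984 -1.257 1.255
v 1.011 -1.559 -0.005
v 1.161 -1.507 1.245
v 1.283 -1.699 -0.032
v 1.432 -1.646 1.218
v 1.587 -1.695 -0.068
v 1.736 -1.643 1.182
v 1.854 -1.55 -0.106
v 2.003 -1.498 1.144
v 2.023 -1.297 -0.137
v 2.172 -1.244 1.113
v 2.055 -0.993 -0.154
v 2.204 -0.94 1.096
v -1.233 -0.828 -3.173
v -0.551 -0.668 -3.535
v -0.949 -2.072 -3.185
v -0.267 -1.912 -3.547
v -0.375 -1.694 -2.797
v -0.551 -0.926 -2.789
v -0.949 -1.814 -3.931
v -1.125 -1.046 -3.923
v -0.375 -1.278 -4.003
v -0.021 -1.204 -3.303
v -1.479 -1.536 -3.417
v -1.125 -1.462 -2.717
v 1.219 1.333 -4.449
v 1.907 1.462 -4.46
v 2.149 0.275 -3.101
v 1.461 0.147 -3.091
v 1.8 1.673 -4.257
v 2.043 0.486 -2.898
v 1.578 1.816 -4.092
v 1.821 0.63 -2.733
v 1.285 1.864 -3.998
v 1.527 0.677 -2.639
v 0.978 1.807 -3.993
v 1.221 0.62 -2.634
v 0.72 1.656 -4.079
v 0.963 0.469 -2.72
v 0.56 1.441 -4.238
v 0.803 0.254 -2.879
v 0.531 1.205 -4.439
v 0.773 0.018 -3.08
v 0.637 0.994 -4.642
v 0.88 -0.193 -3.283
v 0.859 0.85 -4.807
v 1.102 -0.336 -3.448
v 1.153 0.803 -4.901
v 1.395 -0.384 -3.542
v 1.459 0.86 -4.906
v 1.702 -0.327 -3.547
v 1.717 1.011 -4.82
v 1.96 -0.176 -3.461
v 1.877 1.226 -4.661
v 2.12 0.039 -3.302
f 2 1 5
f 2 5 3
f 3 5 6
f 3 6 4
f 5 1 7
f 5 7 6
f 6 7 8
f 6 8 4
f 7 1 9
f 7 9 8
f 8 9 10
f 8 10 4
f 9 1 11
f 9 11 10
f 10 11 12
f 10 12 4
f 11 1 13
f 11 13 12
f 12 13 14
f 12 14 4
f 13 1 15
f 13 15 14
f 14 15 16
f 14 16 4
f 15 1 17
f 15 17 16
f 16 17 18
f 16 18 4
f 17 1 19
f 17 19 18
f 18 19 20
f 18 20 4
f 19 1 21
f 19 21 20
f 20 21 22
f 20 22 4
f 21 1 23
f 21 23 22
f 22 23 24
f 22 24 4
f 23 1 25
f 23 25 24
f 24 25 26
f 24 26 4
f 25 1 27
f 25 27 26
f 26 27 28
f 26 28 4
f 27 1 2
f 27 2 28
f 28 2 3
f 28 3 4
f 29 40 34
f 29 34 30
f 29 30 36
f 29 36 39
f 29 39 40
f 30 34 38
f 34 40 33
f 40 39 31
f 39 36 35
f 36 30 37
f 32 38 33
f 32 33 31
f 32 31 35
f 32 35 37
f 32 37 38
f 33 38 34
f 31 33 40
f 35 31 39
f 37 35 36
f 38 37 30
f 42 41 45
f 42 45 43
f 43 45 46
f 43 46 44
f 45 41 47
f 45 47 46
f 46 47 48
f 46 48 44
f 47 41 49
f 47 49 48
f 48 49 50
f 48 50 44
f 49 41 51
f 49 51 50
f 50 51 52
f 50 52 44
f 51 41 53
f 51 53 52
f 52 53 54
f 52 54 44
f 53 41 55
f 53 55 54
f 54 55 56
f 54 56 44
f 55 41 57
f 55 57 56
f 56 57 58
f 56 58 44
f 57 41 59
f 57 59 58
f 58 59 60
f 58 60 44
f 59 41 61
f 59 61 60
f 60 61 62
f 60 62 44
f 61 41 63
f 61 63 62
f 62 63 64
f 62 64 44
f 63 41 65
f 63 65 64
f 64 65 66
f 64 66 44
f 65 41 67
f 65 67 66
f 66 67 68
f 66 68 44
f 67 41 69
f 67 69 68
f 68 69 70
f 68 70 44
f 69 41 42
f 69 42 70
f 70 42 43
f 70 43 44

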